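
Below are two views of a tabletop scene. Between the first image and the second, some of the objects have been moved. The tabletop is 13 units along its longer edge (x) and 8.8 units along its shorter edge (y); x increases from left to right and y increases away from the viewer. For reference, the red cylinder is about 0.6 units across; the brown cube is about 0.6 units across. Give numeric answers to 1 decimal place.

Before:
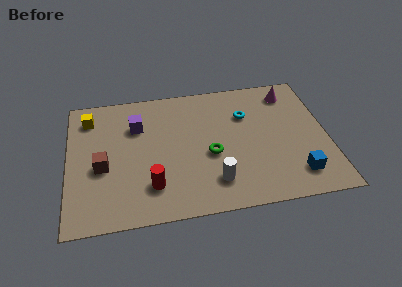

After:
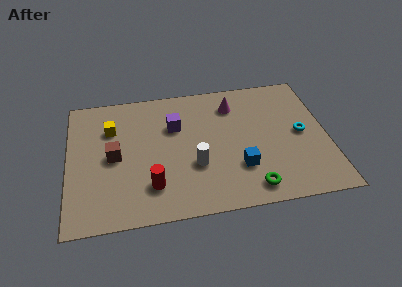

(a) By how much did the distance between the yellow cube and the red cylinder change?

-1.3

They were about 5.8 units apart before and 4.5 after — 1.3 units closer together.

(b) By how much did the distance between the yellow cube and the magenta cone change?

-4.0

Before: roughly 10.2 units apart; after: 6.2. That's 4.0 units closer together.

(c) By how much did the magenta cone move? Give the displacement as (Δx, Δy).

(-2.9, -0.4)

From the two frames, the magenta cone sits at roughly (11.3, 7.3) before and (8.4, 6.9) after.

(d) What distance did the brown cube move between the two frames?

0.8

The brown cube moved from about (1.7, 3.7) to (2.3, 4.3), a distance of √(0.6² + 0.6²) ≈ 0.8.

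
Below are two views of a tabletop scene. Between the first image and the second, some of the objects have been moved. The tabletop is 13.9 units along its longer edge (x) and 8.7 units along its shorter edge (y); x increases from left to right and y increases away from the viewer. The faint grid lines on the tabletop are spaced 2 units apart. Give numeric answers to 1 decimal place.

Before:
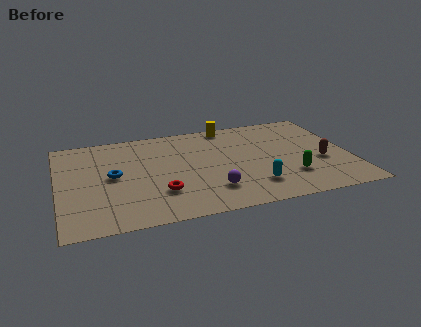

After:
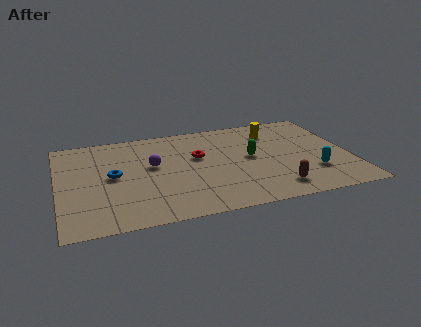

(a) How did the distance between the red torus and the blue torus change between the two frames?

+1.3

They were about 2.9 units apart before and 4.2 after — 1.3 units further apart.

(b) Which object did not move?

the blue torus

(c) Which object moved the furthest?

the purple sphere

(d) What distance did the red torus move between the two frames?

3.4

From (4.7, 2.5) to (6.7, 5.3), the red torus covered √(2.0² + 2.8²) ≈ 3.4 units.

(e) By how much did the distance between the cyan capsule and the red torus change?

+1.6

The distance was about 4.4 in the first image and 6.0 in the second, so they moved 1.6 units further apart.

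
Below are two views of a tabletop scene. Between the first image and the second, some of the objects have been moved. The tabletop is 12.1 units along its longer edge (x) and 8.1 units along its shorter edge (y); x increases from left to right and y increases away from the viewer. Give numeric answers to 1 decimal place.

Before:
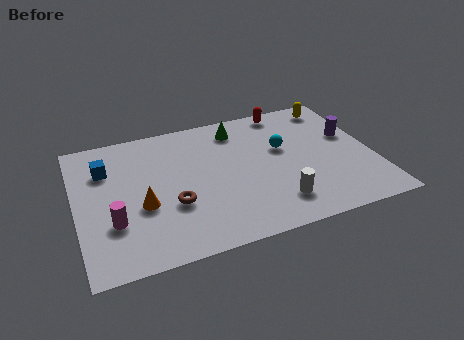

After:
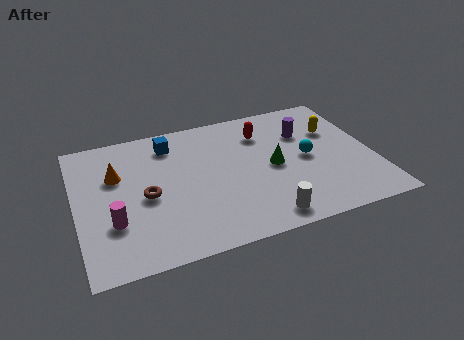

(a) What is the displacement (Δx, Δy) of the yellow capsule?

(-0.2, -1.6)

The yellow capsule started near (10.9, 7.0) and ended near (10.7, 5.4).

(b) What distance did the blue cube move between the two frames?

2.8

From (1.3, 5.8) to (4.0, 6.6), the blue cube covered √(2.7² + 0.8²) ≈ 2.8 units.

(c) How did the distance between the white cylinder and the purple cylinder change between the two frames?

+0.4

They were about 4.7 units apart before and 5.1 after — 0.4 units further apart.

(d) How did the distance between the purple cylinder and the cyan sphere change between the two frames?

-1.2

They were about 2.8 units apart before and 1.6 after — 1.2 units closer together.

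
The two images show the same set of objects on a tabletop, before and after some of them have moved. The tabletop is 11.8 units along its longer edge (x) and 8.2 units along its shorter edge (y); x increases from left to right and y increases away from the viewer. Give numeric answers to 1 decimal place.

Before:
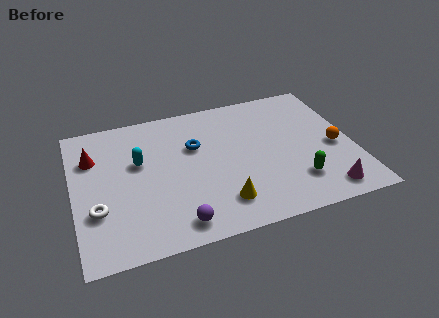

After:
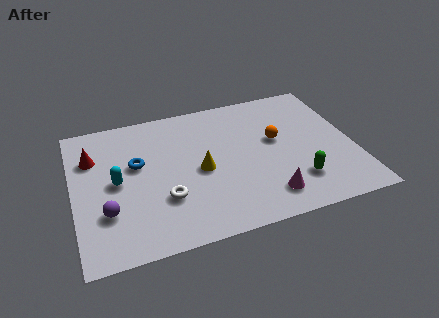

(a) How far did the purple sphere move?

3.1

The purple sphere was near (4.1, 1.1) before and (1.3, 2.5) after, so it travelled √(2.8² + 1.4²) ≈ 3.1 units.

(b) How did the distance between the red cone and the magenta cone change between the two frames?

-2.3

Before: roughly 10.5 units apart; after: 8.2. That's 2.3 units closer together.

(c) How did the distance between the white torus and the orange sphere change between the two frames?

-4.8

The distance was about 10.1 in the first image and 5.3 in the second, so they moved 4.8 units closer together.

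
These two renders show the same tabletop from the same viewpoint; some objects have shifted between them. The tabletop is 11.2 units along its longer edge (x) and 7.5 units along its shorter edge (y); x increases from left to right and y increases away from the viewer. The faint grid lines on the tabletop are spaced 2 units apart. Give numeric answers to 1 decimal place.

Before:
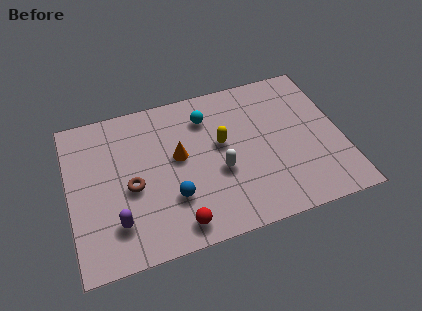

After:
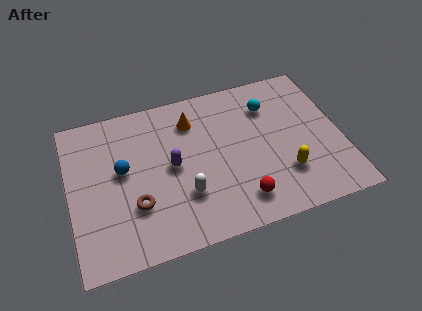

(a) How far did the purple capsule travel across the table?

3.1

The purple capsule was near (1.8, 1.8) before and (4.2, 3.8) after, so it travelled √(2.4² + 2.0²) ≈ 3.1 units.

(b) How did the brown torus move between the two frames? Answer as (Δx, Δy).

(0.1, -0.9)

The brown torus started near (2.5, 3.3) and ended near (2.6, 2.4).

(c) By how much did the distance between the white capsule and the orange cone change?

+1.6

The distance was about 2.0 in the first image and 3.6 in the second, so they moved 1.6 units further apart.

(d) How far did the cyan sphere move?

2.6

The cyan sphere was near (5.8, 5.8) before and (8.4, 5.6) after, so it travelled √(2.6² + 0.2²) ≈ 2.6 units.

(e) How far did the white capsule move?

1.7

The white capsule moved from about (6.1, 3.0) to (4.6, 2.3), a distance of √(1.5² + 0.7²) ≈ 1.7.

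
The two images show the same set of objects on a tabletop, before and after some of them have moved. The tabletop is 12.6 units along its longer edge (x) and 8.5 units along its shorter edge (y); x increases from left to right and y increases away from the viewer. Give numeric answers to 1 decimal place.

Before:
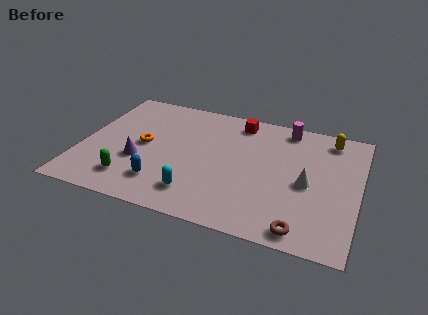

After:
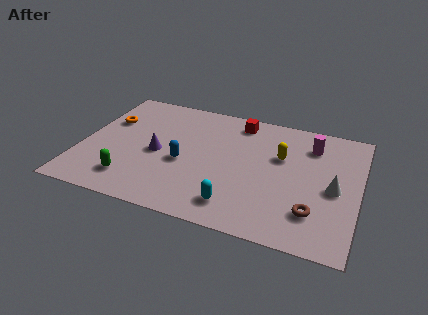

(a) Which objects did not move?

the red cube and the green capsule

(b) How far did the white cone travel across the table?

1.2

The white cone moved from about (10.3, 3.9) to (11.5, 3.9), a distance of √(1.2² + 0.0²) ≈ 1.2.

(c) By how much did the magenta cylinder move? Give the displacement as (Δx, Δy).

(1.2, -0.9)

From the two frames, the magenta cylinder sits at roughly (9.1, 7.5) before and (10.3, 6.6) after.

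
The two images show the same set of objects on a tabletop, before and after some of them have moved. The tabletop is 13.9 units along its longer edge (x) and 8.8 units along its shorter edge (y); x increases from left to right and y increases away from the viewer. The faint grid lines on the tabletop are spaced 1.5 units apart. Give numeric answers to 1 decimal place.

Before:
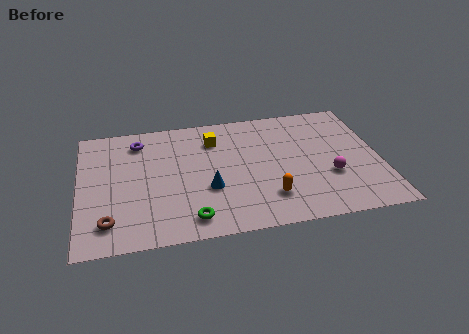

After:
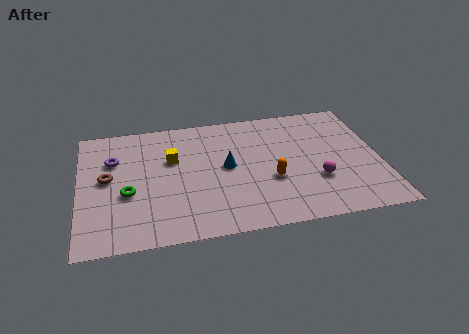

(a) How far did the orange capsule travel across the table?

1.2

The orange capsule moved from about (8.6, 2.1) to (8.8, 3.3), a distance of √(0.2² + 1.2²) ≈ 1.2.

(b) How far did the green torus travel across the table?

3.6

From (5.0, 1.3) to (2.2, 3.5), the green torus covered √(2.8² + 2.2²) ≈ 3.6 units.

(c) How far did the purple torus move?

1.7

The purple torus was near (2.8, 7.2) before and (1.6, 6.0) after, so it travelled √(1.2² + 1.2²) ≈ 1.7 units.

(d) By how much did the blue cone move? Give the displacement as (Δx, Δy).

(0.9, 1.4)

The blue cone started near (5.9, 3.2) and ended near (6.8, 4.6).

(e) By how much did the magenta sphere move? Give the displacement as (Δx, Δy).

(-0.6, -0.2)

The magenta sphere started near (11.5, 3.1) and ended near (10.9, 2.9).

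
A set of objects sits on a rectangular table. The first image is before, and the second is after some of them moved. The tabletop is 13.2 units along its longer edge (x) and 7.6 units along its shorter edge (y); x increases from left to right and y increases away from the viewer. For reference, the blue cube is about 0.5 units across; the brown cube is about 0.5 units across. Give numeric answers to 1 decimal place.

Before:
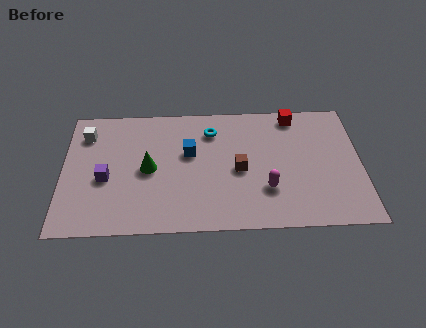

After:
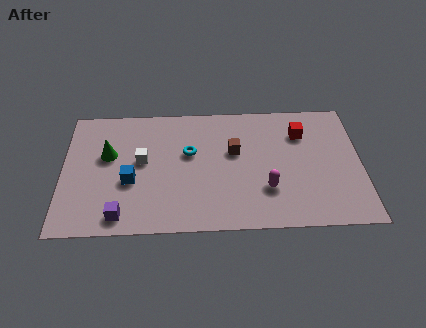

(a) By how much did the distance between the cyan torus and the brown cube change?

-0.7

Before: roughly 2.7 units apart; after: 2.0. That's 0.7 units closer together.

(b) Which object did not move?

the magenta capsule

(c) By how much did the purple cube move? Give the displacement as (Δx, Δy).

(0.7, -2.2)

The purple cube was at about (1.9, 3.2) and moved to about (2.6, 1.0).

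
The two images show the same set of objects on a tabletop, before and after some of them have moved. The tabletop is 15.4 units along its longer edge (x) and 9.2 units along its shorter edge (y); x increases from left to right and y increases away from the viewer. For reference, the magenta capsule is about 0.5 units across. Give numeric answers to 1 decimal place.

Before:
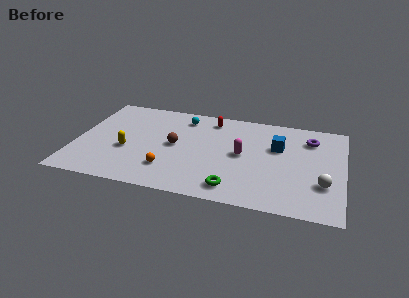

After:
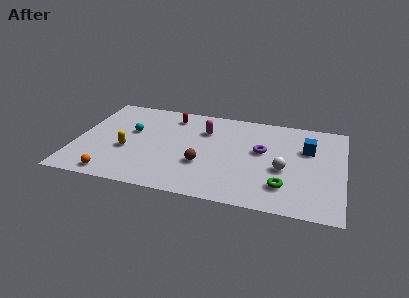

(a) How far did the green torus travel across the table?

2.9

The green torus moved from about (9.3, 1.4) to (12.1, 2.2), a distance of √(2.8² + 0.8²) ≈ 2.9.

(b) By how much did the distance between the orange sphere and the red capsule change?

+1.3

Before: roughly 5.9 units apart; after: 7.2. That's 1.3 units further apart.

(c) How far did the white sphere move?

2.5

The white sphere was near (14.3, 2.9) before and (12.0, 3.8) after, so it travelled √(2.3² + 0.9²) ≈ 2.5 units.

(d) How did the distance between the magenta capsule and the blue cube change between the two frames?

+3.7

They were about 2.3 units apart before and 6.0 after — 3.7 units further apart.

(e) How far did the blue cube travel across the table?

1.7

The blue cube moved from about (11.6, 5.9) to (13.3, 6.1), a distance of √(1.7² + 0.2²) ≈ 1.7.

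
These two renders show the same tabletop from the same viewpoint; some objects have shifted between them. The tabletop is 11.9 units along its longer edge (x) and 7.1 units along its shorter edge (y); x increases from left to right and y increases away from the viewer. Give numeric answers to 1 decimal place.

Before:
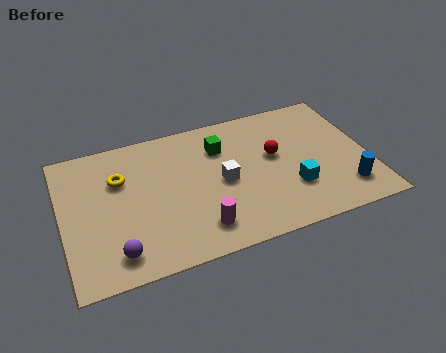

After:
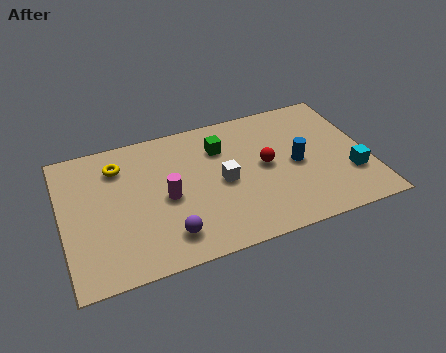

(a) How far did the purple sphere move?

2.0

The purple sphere was near (1.9, 1.2) before and (3.9, 1.4) after, so it travelled √(2.0² + 0.2²) ≈ 2.0 units.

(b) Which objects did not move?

the white cube and the green cube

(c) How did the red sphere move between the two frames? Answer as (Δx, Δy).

(-0.4, -0.4)

The red sphere was at about (8.3, 4.1) and moved to about (7.9, 3.7).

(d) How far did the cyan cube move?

2.3

The cyan cube moved from about (8.8, 2.2) to (11.1, 2.2), a distance of √(2.3² + 0.0²) ≈ 2.3.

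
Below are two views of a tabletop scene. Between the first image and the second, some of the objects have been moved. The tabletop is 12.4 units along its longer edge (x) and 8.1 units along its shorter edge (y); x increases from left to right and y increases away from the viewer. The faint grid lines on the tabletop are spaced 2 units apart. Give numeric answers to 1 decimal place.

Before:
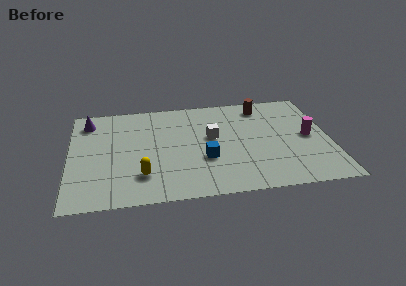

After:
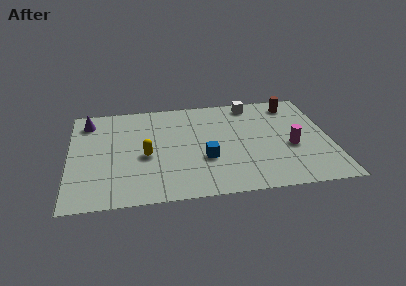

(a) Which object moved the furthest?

the white cube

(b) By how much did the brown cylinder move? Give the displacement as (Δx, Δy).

(1.5, 0.0)

The brown cylinder started near (9.3, 6.8) and ended near (10.8, 6.8).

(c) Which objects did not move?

the blue cube and the purple cone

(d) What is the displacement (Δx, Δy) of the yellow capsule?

(0.2, 1.5)

The yellow capsule started near (3.4, 2.0) and ended near (3.6, 3.5).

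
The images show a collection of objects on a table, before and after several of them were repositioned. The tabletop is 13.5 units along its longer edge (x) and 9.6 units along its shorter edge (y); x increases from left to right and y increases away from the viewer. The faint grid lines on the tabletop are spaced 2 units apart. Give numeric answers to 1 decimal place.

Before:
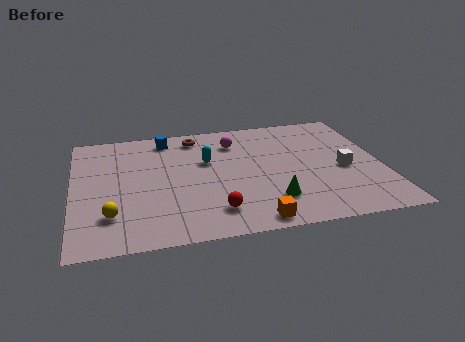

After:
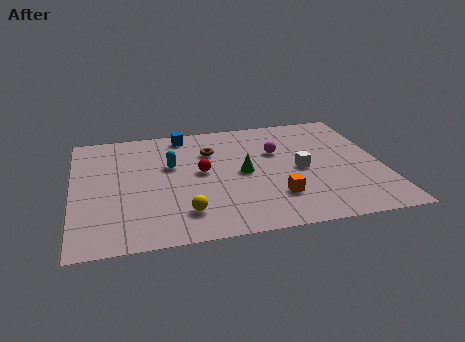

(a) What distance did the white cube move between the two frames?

1.9

The white cube was near (11.8, 4.2) before and (9.9, 4.5) after, so it travelled √(1.9² + 0.3²) ≈ 1.9 units.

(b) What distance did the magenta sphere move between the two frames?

2.2

The magenta sphere moved from about (7.2, 7.4) to (9.0, 6.2), a distance of √(1.8² + 1.2²) ≈ 2.2.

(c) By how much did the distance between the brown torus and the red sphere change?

-4.5

Before: roughly 6.3 units apart; after: 1.8. That's 4.5 units closer together.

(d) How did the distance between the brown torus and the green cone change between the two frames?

-4.1

They were about 6.6 units apart before and 2.5 after — 4.1 units closer together.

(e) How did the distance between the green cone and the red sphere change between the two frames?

-0.7

Before: roughly 2.5 units apart; after: 1.8. That's 0.7 units closer together.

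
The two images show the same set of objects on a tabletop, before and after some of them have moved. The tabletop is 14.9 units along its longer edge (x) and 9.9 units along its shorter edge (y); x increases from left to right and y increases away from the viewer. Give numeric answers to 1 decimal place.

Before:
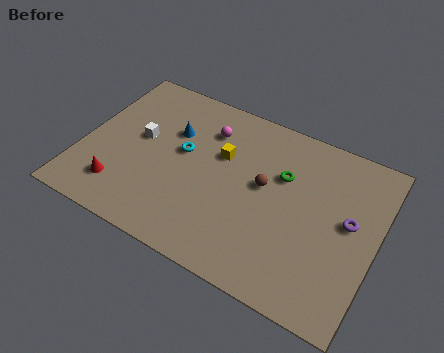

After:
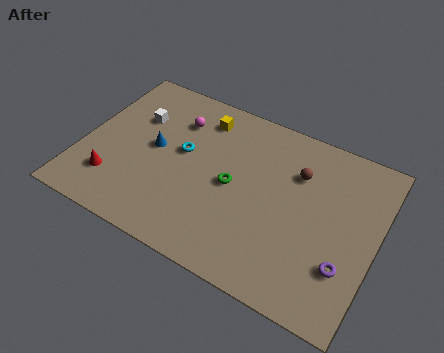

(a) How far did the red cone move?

0.5

From (2.3, 2.1) to (1.9, 2.4), the red cone covered √(0.4² + 0.3²) ≈ 0.5 units.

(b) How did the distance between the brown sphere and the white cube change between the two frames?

+1.9

They were about 6.4 units apart before and 8.3 after — 1.9 units further apart.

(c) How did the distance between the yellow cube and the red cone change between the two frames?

+0.6

Before: roughly 6.2 units apart; after: 6.8. That's 0.6 units further apart.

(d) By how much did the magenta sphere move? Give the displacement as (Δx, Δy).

(-1.6, -0.1)

The magenta sphere started near (6.0, 7.5) and ended near (4.4, 7.4).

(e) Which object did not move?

the cyan torus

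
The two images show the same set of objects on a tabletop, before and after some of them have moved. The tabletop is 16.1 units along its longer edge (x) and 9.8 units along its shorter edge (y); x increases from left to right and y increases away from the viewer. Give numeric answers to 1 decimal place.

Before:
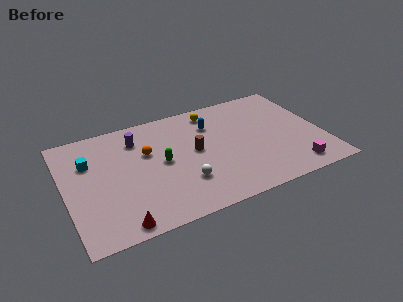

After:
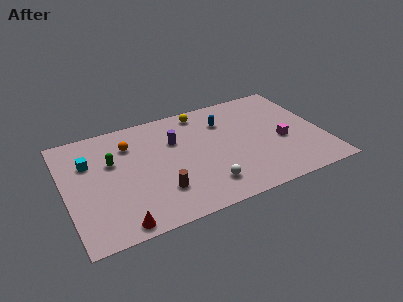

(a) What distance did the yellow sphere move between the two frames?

0.7

The yellow sphere moved from about (9.6, 8.4) to (8.9, 8.6), a distance of √(0.7² + 0.2²) ≈ 0.7.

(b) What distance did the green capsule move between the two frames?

3.2

From (6.0, 5.0) to (3.0, 6.2), the green capsule covered √(3.0² + 1.2²) ≈ 3.2 units.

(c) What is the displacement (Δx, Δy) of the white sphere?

(1.3, -0.8)

The white sphere started near (7.1, 2.8) and ended near (8.4, 2.0).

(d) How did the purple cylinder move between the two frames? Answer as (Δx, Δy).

(2.3, -1.0)

The purple cylinder was at about (4.7, 7.6) and moved to about (7.0, 6.6).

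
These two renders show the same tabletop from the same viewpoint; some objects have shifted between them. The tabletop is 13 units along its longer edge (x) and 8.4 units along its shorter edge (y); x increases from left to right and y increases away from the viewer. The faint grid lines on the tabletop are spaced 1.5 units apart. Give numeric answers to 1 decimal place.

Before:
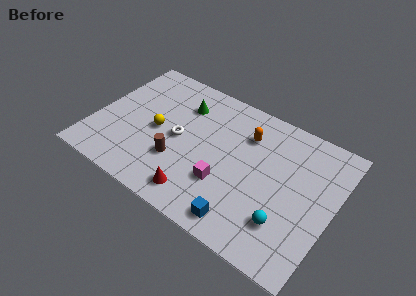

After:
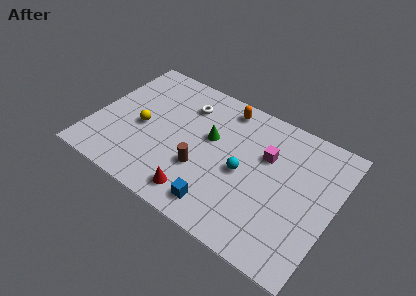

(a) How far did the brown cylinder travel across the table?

1.3

The brown cylinder was near (4.8, 2.7) before and (6.1, 2.9) after, so it travelled √(1.3² + 0.2²) ≈ 1.3 units.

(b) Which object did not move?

the red cone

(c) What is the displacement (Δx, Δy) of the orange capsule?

(-1.4, 1.1)

The orange capsule started near (8.0, 6.2) and ended near (6.6, 7.3).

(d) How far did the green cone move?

2.2

From (4.4, 6.3) to (6.2, 5.0), the green cone covered √(1.8² + 1.3²) ≈ 2.2 units.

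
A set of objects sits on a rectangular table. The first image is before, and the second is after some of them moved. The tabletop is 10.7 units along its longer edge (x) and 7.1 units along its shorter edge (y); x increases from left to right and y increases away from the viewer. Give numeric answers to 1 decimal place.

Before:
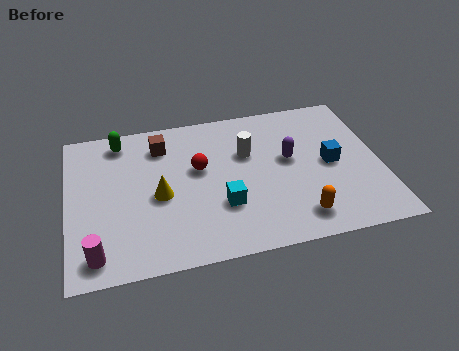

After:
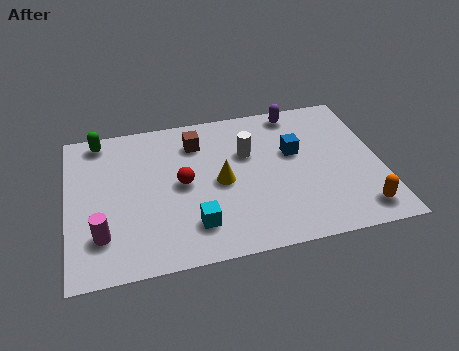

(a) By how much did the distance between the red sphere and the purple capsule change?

+1.8

The distance was about 3.1 in the first image and 4.9 in the second, so they moved 1.8 units further apart.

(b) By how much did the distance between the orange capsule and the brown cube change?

+0.7

Before: roughly 6.2 units apart; after: 6.9. That's 0.7 units further apart.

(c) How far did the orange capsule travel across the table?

2.1

From (7.7, 1.2) to (9.8, 1.1), the orange capsule covered √(2.1² + 0.1²) ≈ 2.1 units.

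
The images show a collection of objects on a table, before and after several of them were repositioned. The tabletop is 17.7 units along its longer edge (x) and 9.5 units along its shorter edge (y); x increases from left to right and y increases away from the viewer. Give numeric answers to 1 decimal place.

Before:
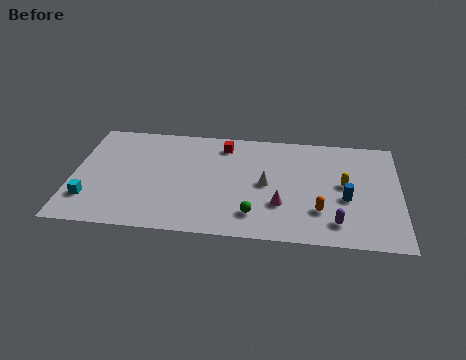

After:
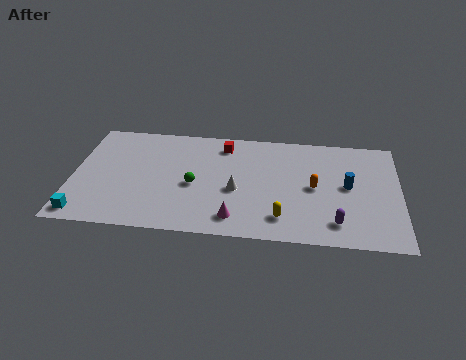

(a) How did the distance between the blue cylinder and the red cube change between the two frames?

-0.4

They were about 7.8 units apart before and 7.4 after — 0.4 units closer together.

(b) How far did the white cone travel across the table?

1.7

The white cone moved from about (10.5, 4.7) to (8.9, 4.0), a distance of √(1.6² + 0.7²) ≈ 1.7.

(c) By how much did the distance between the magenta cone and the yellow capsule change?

-1.5

The distance was about 4.0 in the first image and 2.5 in the second, so they moved 1.5 units closer together.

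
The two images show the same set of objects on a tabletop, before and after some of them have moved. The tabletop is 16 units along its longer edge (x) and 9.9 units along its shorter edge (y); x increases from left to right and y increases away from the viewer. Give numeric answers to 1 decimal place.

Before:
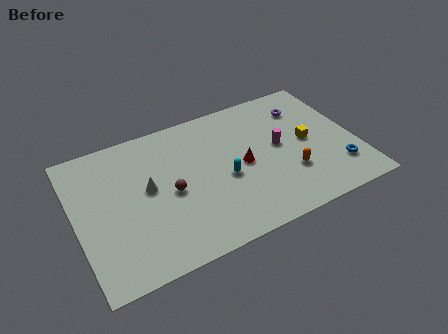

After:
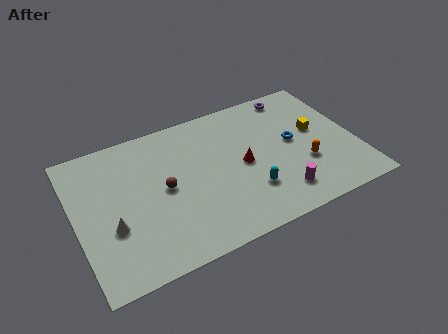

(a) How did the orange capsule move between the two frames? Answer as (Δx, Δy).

(0.9, 0.3)

The orange capsule started near (12.0, 3.1) and ended near (12.9, 3.4).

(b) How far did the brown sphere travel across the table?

0.5

The brown sphere moved from about (5.3, 4.6) to (5.0, 5.0), a distance of √(0.3² + 0.4²) ≈ 0.5.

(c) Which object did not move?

the red cone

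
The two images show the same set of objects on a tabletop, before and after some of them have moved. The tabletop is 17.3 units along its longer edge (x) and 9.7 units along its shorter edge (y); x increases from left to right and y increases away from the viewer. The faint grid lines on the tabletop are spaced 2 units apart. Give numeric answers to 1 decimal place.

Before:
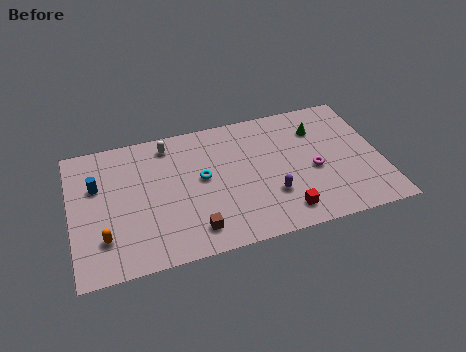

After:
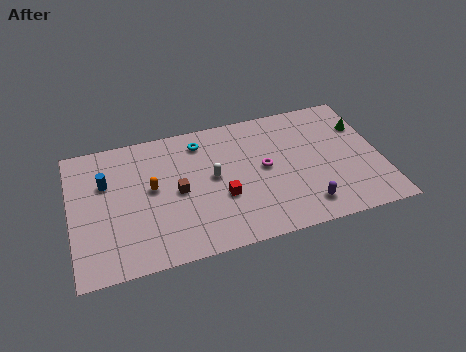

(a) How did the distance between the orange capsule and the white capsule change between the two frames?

-3.6

Before: roughly 7.0 units apart; after: 3.4. That's 3.6 units closer together.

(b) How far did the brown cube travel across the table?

3.1

The brown cube was near (6.6, 1.7) before and (5.9, 4.7) after, so it travelled √(0.7² + 3.0²) ≈ 3.1 units.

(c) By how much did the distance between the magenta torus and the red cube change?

-0.3

They were about 3.2 units apart before and 2.9 after — 0.3 units closer together.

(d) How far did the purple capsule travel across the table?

2.2

The purple capsule moved from about (11.0, 3.0) to (12.8, 1.7), a distance of √(1.8² + 1.3²) ≈ 2.2.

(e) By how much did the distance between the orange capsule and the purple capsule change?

-0.3

The distance was about 9.3 in the first image and 9.0 in the second, so they moved 0.3 units closer together.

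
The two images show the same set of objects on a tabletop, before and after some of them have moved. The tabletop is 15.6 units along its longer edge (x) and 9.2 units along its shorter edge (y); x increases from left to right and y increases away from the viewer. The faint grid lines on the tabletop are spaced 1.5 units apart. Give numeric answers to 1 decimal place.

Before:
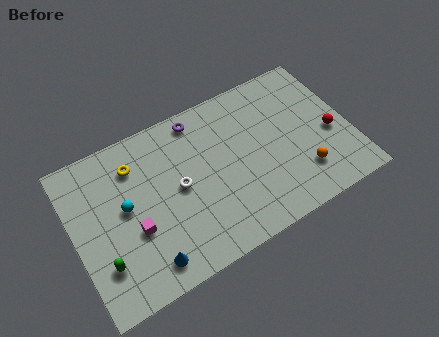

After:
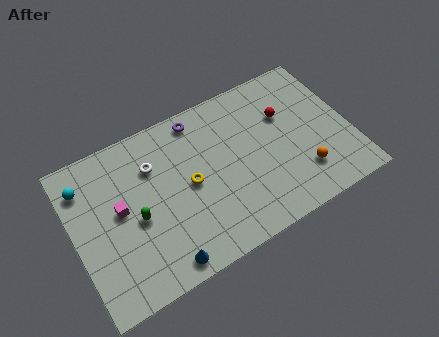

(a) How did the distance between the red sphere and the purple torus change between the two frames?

-3.1

Before: roughly 8.2 units apart; after: 5.1. That's 3.1 units closer together.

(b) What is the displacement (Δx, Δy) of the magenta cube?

(-0.6, 1.5)

From the two frames, the magenta cube sits at roughly (3.2, 3.5) before and (2.6, 5.0) after.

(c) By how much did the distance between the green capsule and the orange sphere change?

-1.9

Before: roughly 11.3 units apart; after: 9.4. That's 1.9 units closer together.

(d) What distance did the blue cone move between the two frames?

0.9

The blue cone was near (3.6, 1.4) before and (4.4, 1.0) after, so it travelled √(0.8² + 0.4²) ≈ 0.9 units.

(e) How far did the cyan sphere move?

3.0

The cyan sphere was near (2.9, 5.0) before and (0.9, 7.2) after, so it travelled √(2.0² + 2.2²) ≈ 3.0 units.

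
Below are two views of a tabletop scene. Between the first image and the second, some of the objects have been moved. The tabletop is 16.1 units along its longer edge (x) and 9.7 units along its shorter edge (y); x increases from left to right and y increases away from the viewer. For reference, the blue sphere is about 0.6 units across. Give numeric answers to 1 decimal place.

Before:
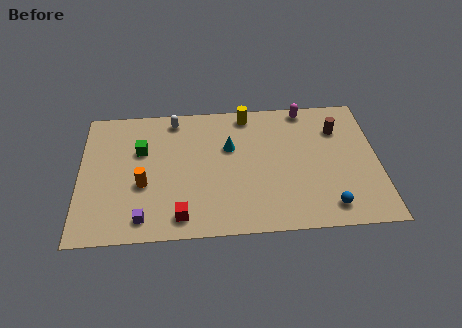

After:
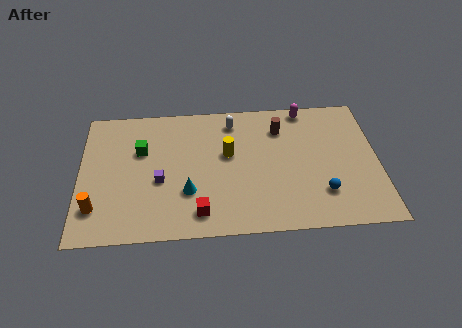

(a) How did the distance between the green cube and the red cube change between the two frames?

+0.3

Before: roughly 5.3 units apart; after: 5.6. That's 0.3 units further apart.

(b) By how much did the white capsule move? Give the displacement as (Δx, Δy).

(3.2, -0.4)

The white capsule started near (5.1, 8.5) and ended near (8.3, 8.1).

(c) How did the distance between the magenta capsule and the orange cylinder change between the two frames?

+2.9

Before: roughly 10.2 units apart; after: 13.1. That's 2.9 units further apart.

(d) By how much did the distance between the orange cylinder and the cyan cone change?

-0.3

The distance was about 5.3 in the first image and 5.0 in the second, so they moved 0.3 units closer together.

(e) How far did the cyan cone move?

3.9

The cyan cone was near (8.1, 6.2) before and (5.8, 3.1) after, so it travelled √(2.3² + 3.1²) ≈ 3.9 units.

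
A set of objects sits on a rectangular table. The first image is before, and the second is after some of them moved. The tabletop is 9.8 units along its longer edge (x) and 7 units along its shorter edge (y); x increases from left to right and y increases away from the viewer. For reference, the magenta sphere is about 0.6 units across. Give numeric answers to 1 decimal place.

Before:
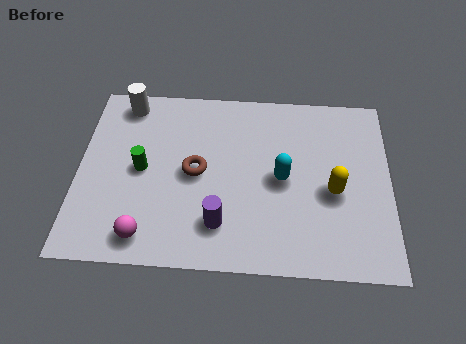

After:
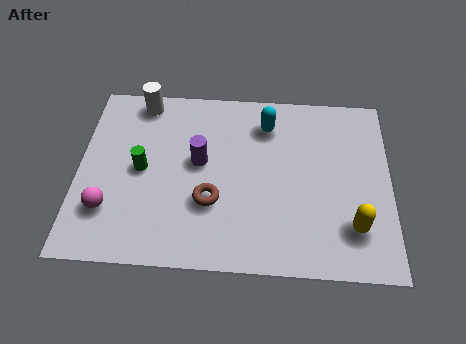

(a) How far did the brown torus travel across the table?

1.2

The brown torus moved from about (3.7, 3.5) to (4.2, 2.4), a distance of √(0.5² + 1.1²) ≈ 1.2.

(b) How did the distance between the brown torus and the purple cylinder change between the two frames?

-0.5

The distance was about 2.1 in the first image and 1.6 in the second, so they moved 0.5 units closer together.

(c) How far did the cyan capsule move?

2.2

The cyan capsule moved from about (6.4, 3.4) to (5.9, 5.5), a distance of √(0.5² + 2.1²) ≈ 2.2.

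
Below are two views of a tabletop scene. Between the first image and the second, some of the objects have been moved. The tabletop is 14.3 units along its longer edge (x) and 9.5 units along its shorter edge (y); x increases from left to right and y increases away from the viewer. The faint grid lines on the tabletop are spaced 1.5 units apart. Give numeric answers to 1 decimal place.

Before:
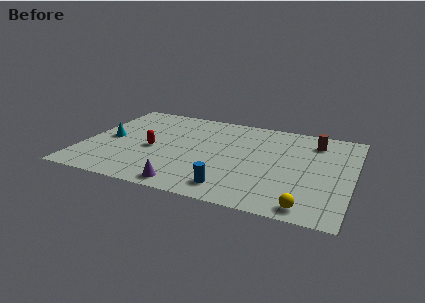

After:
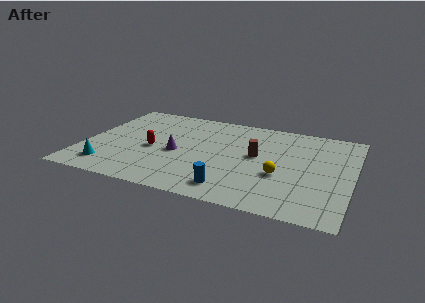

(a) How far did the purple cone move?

3.3

The purple cone was near (5.9, 1.0) before and (5.0, 4.2) after, so it travelled √(0.9² + 3.2²) ≈ 3.3 units.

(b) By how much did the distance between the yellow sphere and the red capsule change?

-2.2

They were about 9.1 units apart before and 6.9 after — 2.2 units closer together.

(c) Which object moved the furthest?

the brown cylinder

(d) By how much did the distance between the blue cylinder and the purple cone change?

+1.8

They were about 2.4 units apart before and 4.2 after — 1.8 units further apart.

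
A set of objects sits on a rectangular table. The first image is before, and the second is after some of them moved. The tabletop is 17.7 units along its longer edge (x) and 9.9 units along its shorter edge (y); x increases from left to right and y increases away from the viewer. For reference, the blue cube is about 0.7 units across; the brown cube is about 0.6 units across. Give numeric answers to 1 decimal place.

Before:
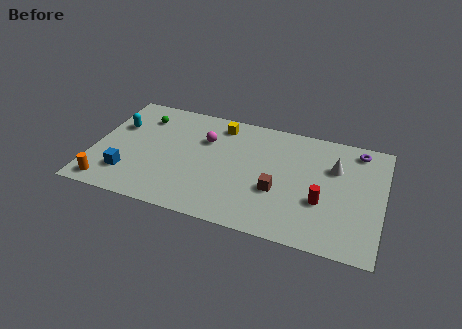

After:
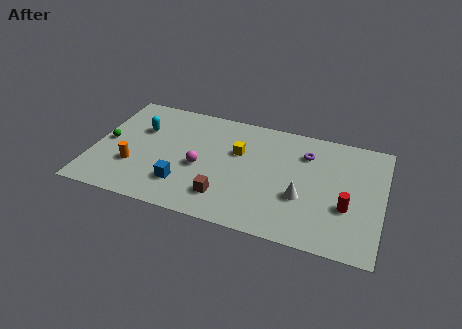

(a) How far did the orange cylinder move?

2.4

The orange cylinder moved from about (1.2, 1.2) to (2.6, 3.2), a distance of √(1.4² + 2.0²) ≈ 2.4.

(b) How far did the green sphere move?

3.4

From (2.7, 7.7) to (0.8, 4.9), the green sphere covered √(1.9² + 2.8²) ≈ 3.4 units.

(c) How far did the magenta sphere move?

2.5

The magenta sphere was near (6.7, 6.8) before and (6.6, 4.3) after, so it travelled √(0.1² + 2.5²) ≈ 2.5 units.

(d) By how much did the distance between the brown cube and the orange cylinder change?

-4.7

Before: roughly 10.5 units apart; after: 5.8. That's 4.7 units closer together.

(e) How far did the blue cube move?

3.4

The blue cube moved from about (2.3, 2.4) to (5.7, 2.5), a distance of √(3.4² + 0.1²) ≈ 3.4.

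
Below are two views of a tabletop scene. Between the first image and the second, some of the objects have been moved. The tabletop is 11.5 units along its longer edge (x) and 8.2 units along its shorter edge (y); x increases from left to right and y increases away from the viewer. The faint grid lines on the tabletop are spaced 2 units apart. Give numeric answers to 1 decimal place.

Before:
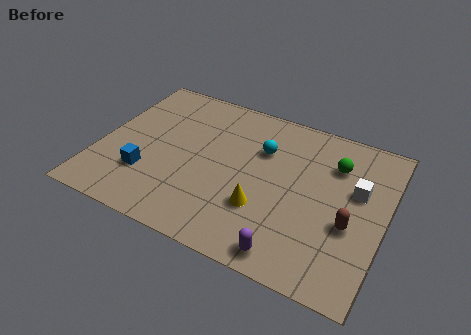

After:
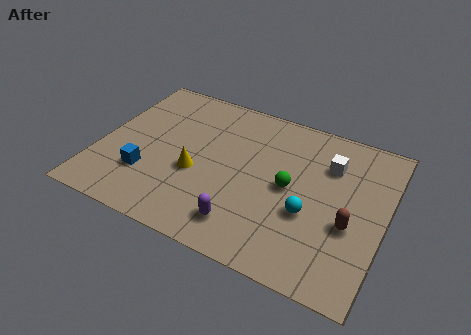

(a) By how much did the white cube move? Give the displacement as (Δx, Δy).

(-1.2, 0.9)

From the two frames, the white cube sits at roughly (10.3, 5.0) before and (9.1, 5.9) after.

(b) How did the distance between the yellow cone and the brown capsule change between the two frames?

+2.7

The distance was about 3.5 in the first image and 6.2 in the second, so they moved 2.7 units further apart.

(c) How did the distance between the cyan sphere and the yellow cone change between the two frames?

+1.6

The distance was about 3.0 in the first image and 4.6 in the second, so they moved 1.6 units further apart.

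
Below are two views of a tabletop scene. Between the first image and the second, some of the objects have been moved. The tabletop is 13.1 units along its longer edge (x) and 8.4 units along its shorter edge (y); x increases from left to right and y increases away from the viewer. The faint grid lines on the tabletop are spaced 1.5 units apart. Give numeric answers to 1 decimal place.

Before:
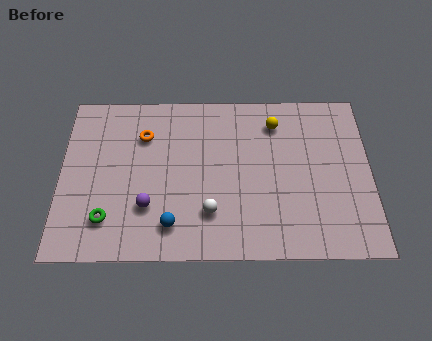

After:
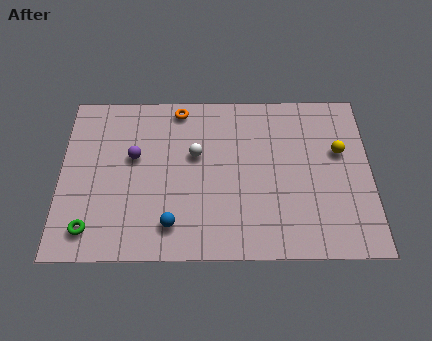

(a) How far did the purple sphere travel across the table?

2.6

The purple sphere moved from about (3.7, 2.5) to (3.1, 5.0), a distance of √(0.6² + 2.5²) ≈ 2.6.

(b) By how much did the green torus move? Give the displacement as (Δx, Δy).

(-0.7, -0.5)

The green torus started near (2.0, 1.9) and ended near (1.3, 1.4).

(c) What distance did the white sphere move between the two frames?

3.0

From (6.3, 2.2) to (5.7, 5.1), the white sphere covered √(0.6² + 2.9²) ≈ 3.0 units.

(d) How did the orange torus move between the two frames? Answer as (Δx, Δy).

(1.5, 1.4)

The orange torus started near (3.5, 6.1) and ended near (5.0, 7.5).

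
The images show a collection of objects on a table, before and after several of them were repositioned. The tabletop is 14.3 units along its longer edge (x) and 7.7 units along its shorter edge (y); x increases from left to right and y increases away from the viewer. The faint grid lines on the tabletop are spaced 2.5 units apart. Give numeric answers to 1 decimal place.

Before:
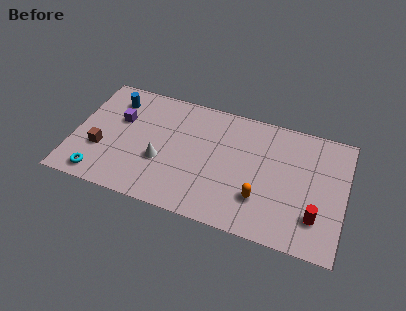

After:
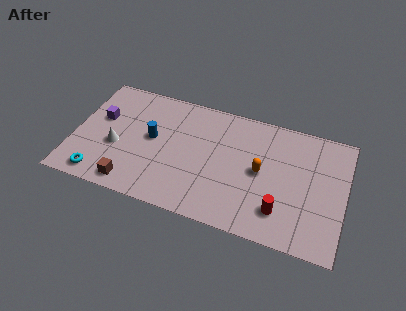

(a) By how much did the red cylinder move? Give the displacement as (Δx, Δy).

(-1.8, -0.2)

From the two frames, the red cylinder sits at roughly (12.9, 2.0) before and (11.1, 1.8) after.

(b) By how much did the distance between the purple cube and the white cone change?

-1.2

They were about 3.1 units apart before and 1.9 after — 1.2 units closer together.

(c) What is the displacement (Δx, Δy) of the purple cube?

(-1.0, -0.2)

The purple cube started near (2.3, 4.9) and ended near (1.3, 4.7).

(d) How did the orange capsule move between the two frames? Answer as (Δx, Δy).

(-0.1, 1.7)

From the two frames, the orange capsule sits at roughly (10.0, 2.2) before and (9.9, 3.9) after.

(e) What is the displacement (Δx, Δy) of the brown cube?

(1.8, -1.7)

The brown cube was at about (1.5, 2.7) and moved to about (3.3, 1.0).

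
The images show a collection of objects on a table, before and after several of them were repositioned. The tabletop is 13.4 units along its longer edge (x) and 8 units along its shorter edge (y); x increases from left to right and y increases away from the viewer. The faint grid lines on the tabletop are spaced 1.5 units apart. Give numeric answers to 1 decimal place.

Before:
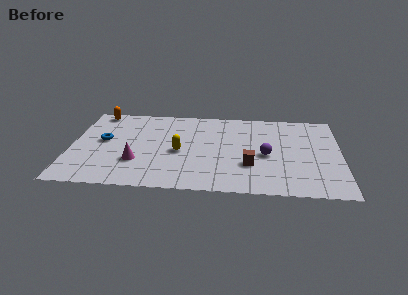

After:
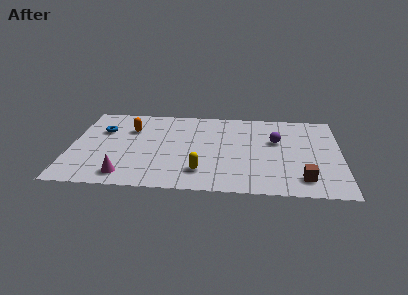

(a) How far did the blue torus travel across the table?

1.0

The blue torus was near (1.6, 4.4) before and (1.5, 5.4) after, so it travelled √(0.1² + 1.0²) ≈ 1.0 units.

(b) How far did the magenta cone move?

1.4

The magenta cone moved from about (3.3, 2.5) to (2.8, 1.2), a distance of √(0.5² + 1.3²) ≈ 1.4.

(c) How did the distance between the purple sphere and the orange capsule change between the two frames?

-1.9

The distance was about 9.2 in the first image and 7.3 in the second, so they moved 1.9 units closer together.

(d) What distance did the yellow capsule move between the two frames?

2.1

From (5.4, 3.6) to (6.5, 1.8), the yellow capsule covered √(1.1² + 1.8²) ≈ 2.1 units.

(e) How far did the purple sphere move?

1.5

From (9.7, 3.6) to (10.2, 5.0), the purple sphere covered √(0.5² + 1.4²) ≈ 1.5 units.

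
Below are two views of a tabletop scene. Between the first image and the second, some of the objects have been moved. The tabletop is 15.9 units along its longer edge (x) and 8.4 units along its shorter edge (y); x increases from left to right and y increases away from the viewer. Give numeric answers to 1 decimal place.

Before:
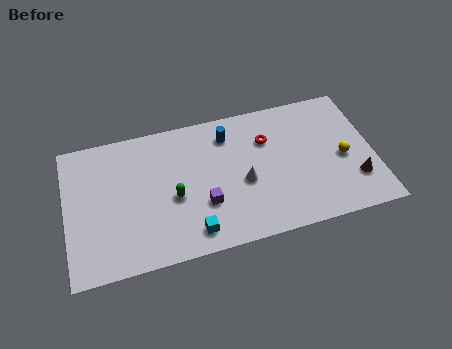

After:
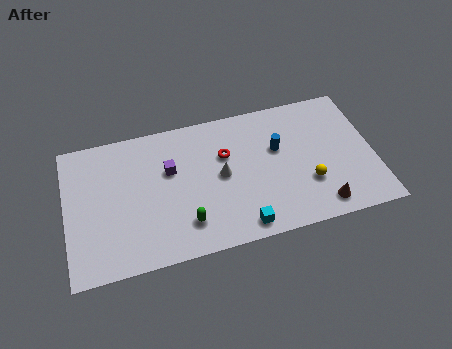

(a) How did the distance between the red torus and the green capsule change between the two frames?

-1.2

Before: roughly 5.5 units apart; after: 4.3. That's 1.2 units closer together.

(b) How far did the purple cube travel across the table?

3.0

From (7.0, 2.8) to (5.4, 5.3), the purple cube covered √(1.6² + 2.5²) ≈ 3.0 units.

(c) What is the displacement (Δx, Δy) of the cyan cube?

(2.5, -0.3)

The cyan cube started near (6.3, 1.3) and ended near (8.8, 1.0).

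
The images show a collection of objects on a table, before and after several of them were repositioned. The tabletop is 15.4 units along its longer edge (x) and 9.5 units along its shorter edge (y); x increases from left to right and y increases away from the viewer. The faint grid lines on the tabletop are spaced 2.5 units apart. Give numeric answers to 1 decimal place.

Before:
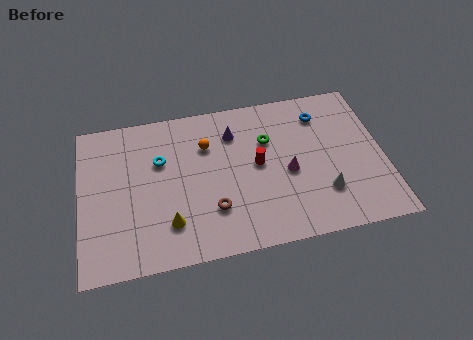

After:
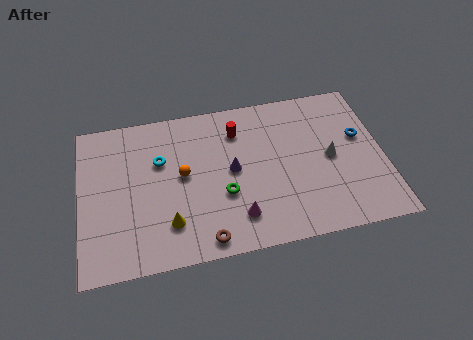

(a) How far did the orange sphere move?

2.1

The orange sphere was near (6.5, 6.7) before and (5.2, 5.1) after, so it travelled √(1.3² + 1.6²) ≈ 2.1 units.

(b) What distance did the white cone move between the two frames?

2.2

From (12.2, 2.6) to (12.7, 4.7), the white cone covered √(0.5² + 2.1²) ≈ 2.2 units.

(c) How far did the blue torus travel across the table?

2.6

The blue torus was near (12.4, 7.5) before and (14.3, 5.7) after, so it travelled √(1.9² + 1.8²) ≈ 2.6 units.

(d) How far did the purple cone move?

2.3

The purple cone moved from about (7.9, 7.2) to (7.7, 4.9), a distance of √(0.2² + 2.3²) ≈ 2.3.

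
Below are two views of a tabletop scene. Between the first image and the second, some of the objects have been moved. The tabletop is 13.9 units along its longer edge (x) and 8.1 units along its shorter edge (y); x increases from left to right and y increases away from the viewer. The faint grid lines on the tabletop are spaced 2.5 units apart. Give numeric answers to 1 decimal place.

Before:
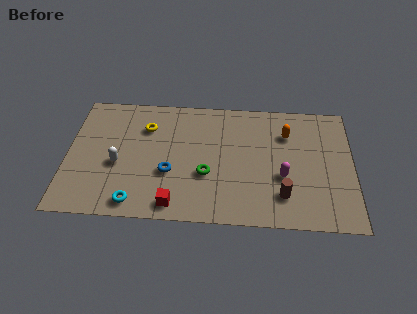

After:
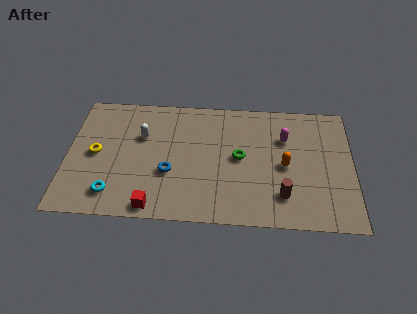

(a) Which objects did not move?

the brown cylinder and the blue torus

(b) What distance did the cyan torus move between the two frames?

1.2

The cyan torus moved from about (3.4, 1.0) to (2.3, 1.5), a distance of √(1.1² + 0.5²) ≈ 1.2.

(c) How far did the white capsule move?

2.2

From (2.5, 3.4) to (3.6, 5.3), the white capsule covered √(1.1² + 1.9²) ≈ 2.2 units.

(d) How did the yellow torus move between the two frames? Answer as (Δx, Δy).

(-2.4, -1.9)

From the two frames, the yellow torus sits at roughly (3.8, 5.9) before and (1.4, 4.0) after.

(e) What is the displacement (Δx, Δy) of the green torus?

(1.6, 1.2)

The green torus was at about (6.8, 3.0) and moved to about (8.4, 4.2).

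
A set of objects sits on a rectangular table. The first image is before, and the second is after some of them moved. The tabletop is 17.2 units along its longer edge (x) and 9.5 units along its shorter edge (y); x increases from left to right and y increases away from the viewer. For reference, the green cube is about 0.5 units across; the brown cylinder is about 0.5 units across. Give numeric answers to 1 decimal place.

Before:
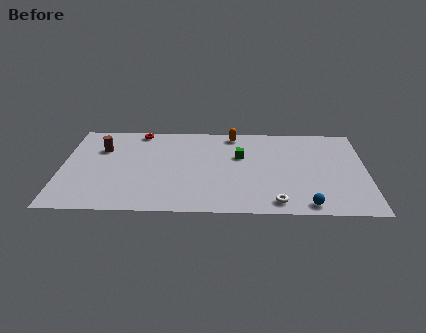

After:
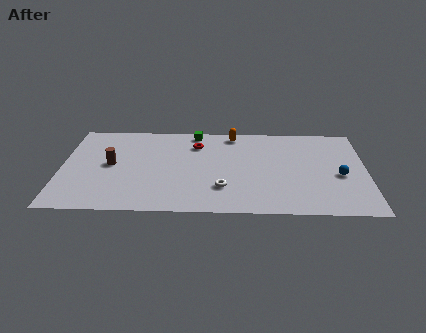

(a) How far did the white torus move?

3.3

The white torus was near (12.1, 1.2) before and (9.1, 2.6) after, so it travelled √(3.0² + 1.4²) ≈ 3.3 units.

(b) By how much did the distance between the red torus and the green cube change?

-5.1

They were about 6.4 units apart before and 1.3 after — 5.1 units closer together.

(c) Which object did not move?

the orange capsule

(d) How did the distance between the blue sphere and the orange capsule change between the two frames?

-1.1

They were about 8.5 units apart before and 7.4 after — 1.1 units closer together.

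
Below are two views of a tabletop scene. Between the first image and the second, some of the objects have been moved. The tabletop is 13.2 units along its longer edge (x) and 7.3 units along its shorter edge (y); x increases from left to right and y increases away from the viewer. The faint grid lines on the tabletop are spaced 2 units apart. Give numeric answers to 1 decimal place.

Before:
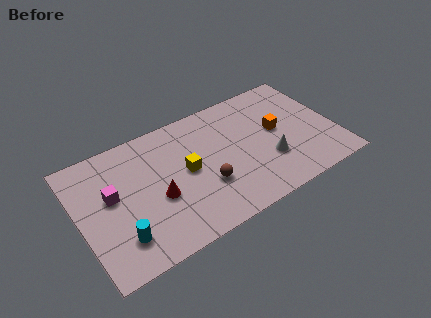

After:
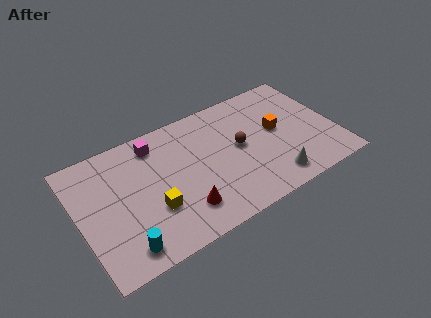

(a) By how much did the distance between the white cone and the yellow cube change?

+1.8

The distance was about 4.3 in the first image and 6.1 in the second, so they moved 1.8 units further apart.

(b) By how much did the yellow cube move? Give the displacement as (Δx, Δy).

(-1.9, -1.3)

The yellow cube started near (5.5, 3.8) and ended near (3.6, 2.5).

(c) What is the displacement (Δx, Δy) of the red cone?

(1.1, -1.3)

The red cone was at about (3.9, 3.0) and moved to about (5.0, 1.7).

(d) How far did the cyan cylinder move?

0.6

The cyan cylinder moved from about (1.8, 1.7) to (1.9, 1.1), a distance of √(0.1² + 0.6²) ≈ 0.6.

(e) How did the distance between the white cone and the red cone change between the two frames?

-1.1

They were about 5.7 units apart before and 4.6 after — 1.1 units closer together.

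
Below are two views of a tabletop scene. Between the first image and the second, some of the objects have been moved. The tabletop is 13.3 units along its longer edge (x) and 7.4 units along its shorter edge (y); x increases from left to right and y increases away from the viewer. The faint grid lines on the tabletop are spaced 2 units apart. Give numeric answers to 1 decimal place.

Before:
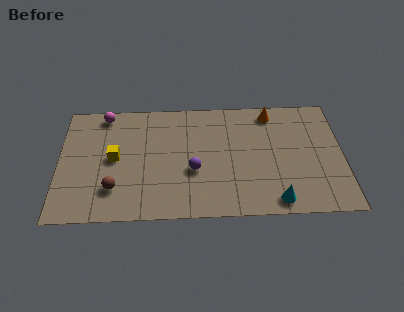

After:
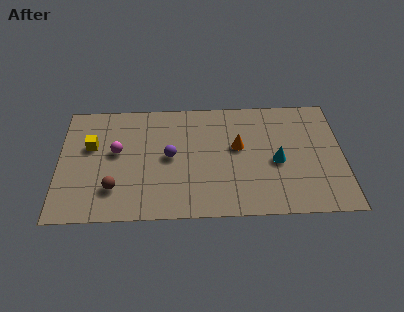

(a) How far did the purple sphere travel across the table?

1.4

The purple sphere was near (6.3, 2.9) before and (5.2, 3.8) after, so it travelled √(1.1² + 0.9²) ≈ 1.4 units.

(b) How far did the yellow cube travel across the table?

1.4

The yellow cube was near (2.6, 3.8) before and (1.5, 4.6) after, so it travelled √(1.1² + 0.8²) ≈ 1.4 units.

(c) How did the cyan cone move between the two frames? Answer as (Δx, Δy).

(0.1, 2.4)

The cyan cone was at about (10.1, 0.9) and moved to about (10.2, 3.3).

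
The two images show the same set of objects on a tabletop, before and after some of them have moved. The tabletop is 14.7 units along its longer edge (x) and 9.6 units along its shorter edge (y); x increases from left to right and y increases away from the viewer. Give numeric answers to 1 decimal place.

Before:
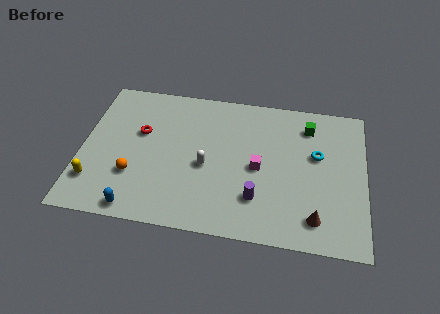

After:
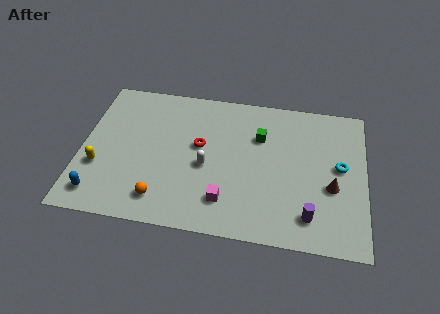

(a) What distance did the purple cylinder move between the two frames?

2.8

The purple cylinder moved from about (9.2, 2.5) to (11.9, 1.8), a distance of √(2.7² + 0.7²) ≈ 2.8.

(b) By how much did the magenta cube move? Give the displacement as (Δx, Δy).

(-1.6, -2.4)

The magenta cube was at about (9.2, 4.5) and moved to about (7.6, 2.1).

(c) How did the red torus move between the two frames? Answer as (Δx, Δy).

(3.1, -0.4)

The red torus started near (3.0, 5.9) and ended near (6.1, 5.5).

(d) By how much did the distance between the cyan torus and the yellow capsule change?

+0.6

The distance was about 11.9 in the first image and 12.5 in the second, so they moved 0.6 units further apart.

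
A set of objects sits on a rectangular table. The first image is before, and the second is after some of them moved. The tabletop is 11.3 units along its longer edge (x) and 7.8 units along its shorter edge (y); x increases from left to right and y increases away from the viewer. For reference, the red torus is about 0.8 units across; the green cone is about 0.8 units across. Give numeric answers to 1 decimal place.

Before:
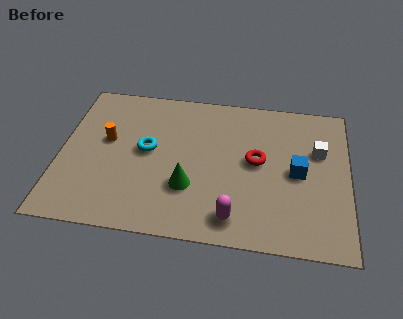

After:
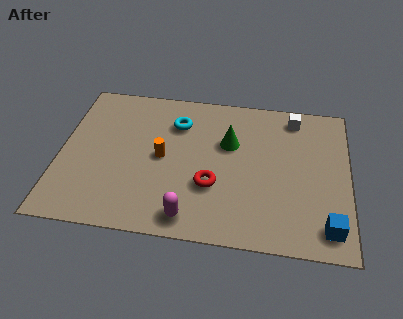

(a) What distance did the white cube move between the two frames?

2.0

From (10.1, 5.0) to (9.1, 6.7), the white cube covered √(1.0² + 1.7²) ≈ 2.0 units.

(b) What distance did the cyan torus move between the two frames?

1.9

The cyan torus moved from about (3.4, 4.2) to (4.5, 5.8), a distance of √(1.1² + 1.6²) ≈ 1.9.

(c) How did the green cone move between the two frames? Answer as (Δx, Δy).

(1.5, 2.5)

The green cone was at about (5.1, 2.5) and moved to about (6.6, 5.0).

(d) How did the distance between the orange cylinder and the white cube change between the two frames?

-2.5

The distance was about 8.3 in the first image and 5.8 in the second, so they moved 2.5 units closer together.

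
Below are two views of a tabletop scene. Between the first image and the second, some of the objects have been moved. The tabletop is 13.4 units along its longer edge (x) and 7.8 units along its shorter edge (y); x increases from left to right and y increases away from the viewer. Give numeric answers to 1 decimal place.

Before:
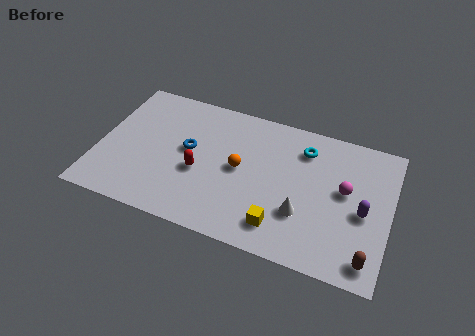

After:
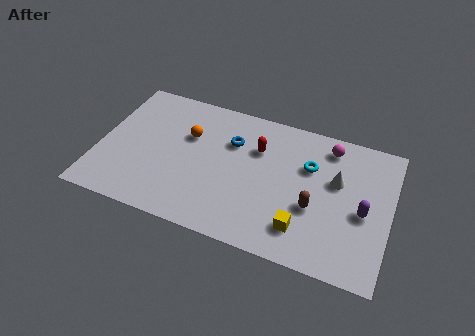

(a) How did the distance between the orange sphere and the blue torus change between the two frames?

-0.4

They were about 2.4 units apart before and 2.0 after — 0.4 units closer together.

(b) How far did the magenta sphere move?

2.4

The magenta sphere was near (11.3, 4.4) before and (10.4, 6.6) after, so it travelled √(0.9² + 2.2²) ≈ 2.4 units.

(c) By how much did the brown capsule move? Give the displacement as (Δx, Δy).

(-2.6, 1.9)

From the two frames, the brown capsule sits at roughly (12.6, 1.1) before and (10.0, 3.0) after.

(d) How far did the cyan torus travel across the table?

0.9

The cyan torus moved from about (9.3, 6.1) to (9.6, 5.2), a distance of √(0.3² + 0.9²) ≈ 0.9.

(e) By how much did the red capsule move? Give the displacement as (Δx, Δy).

(2.5, 2.2)

The red capsule started near (4.7, 3.2) and ended near (7.2, 5.4).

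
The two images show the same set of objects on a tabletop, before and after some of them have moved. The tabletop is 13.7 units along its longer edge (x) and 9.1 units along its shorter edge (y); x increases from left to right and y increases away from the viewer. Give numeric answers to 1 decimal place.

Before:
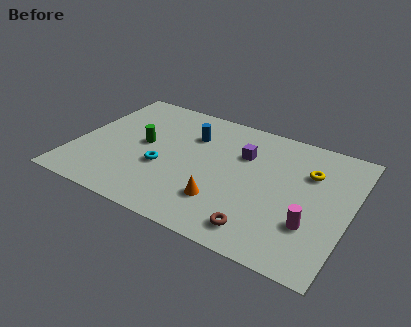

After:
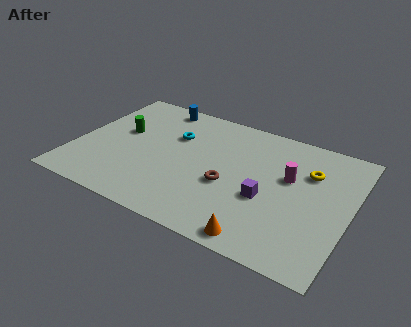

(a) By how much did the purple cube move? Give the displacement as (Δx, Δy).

(1.5, -2.6)

From the two frames, the purple cube sits at roughly (8.2, 6.2) before and (9.7, 3.6) after.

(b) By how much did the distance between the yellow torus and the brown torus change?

-0.7

They were about 5.2 units apart before and 4.5 after — 0.7 units closer together.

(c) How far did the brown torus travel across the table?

3.0

From (9.7, 1.4) to (7.8, 3.7), the brown torus covered √(1.9² + 2.3²) ≈ 3.0 units.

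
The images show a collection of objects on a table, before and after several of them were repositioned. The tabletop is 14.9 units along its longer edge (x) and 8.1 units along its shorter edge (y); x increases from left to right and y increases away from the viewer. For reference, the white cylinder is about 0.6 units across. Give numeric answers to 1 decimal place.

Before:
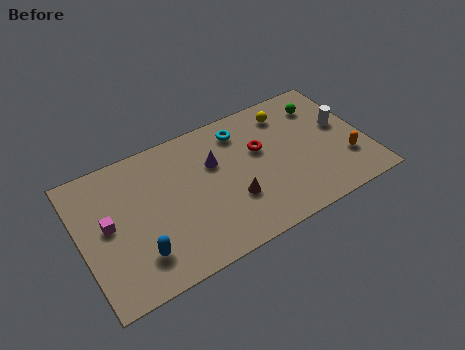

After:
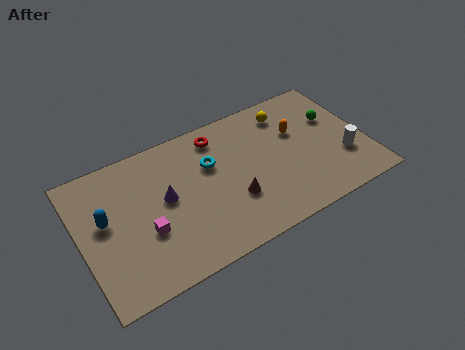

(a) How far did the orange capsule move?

3.6

From (13.7, 2.4) to (11.5, 5.2), the orange capsule covered √(2.2² + 2.8²) ≈ 3.6 units.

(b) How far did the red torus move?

2.7

The red torus moved from about (9.5, 5.0) to (7.5, 6.8), a distance of √(2.0² + 1.8²) ≈ 2.7.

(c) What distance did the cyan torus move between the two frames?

2.2

The cyan torus was near (8.7, 6.6) before and (6.9, 5.3) after, so it travelled √(1.8² + 1.3²) ≈ 2.2 units.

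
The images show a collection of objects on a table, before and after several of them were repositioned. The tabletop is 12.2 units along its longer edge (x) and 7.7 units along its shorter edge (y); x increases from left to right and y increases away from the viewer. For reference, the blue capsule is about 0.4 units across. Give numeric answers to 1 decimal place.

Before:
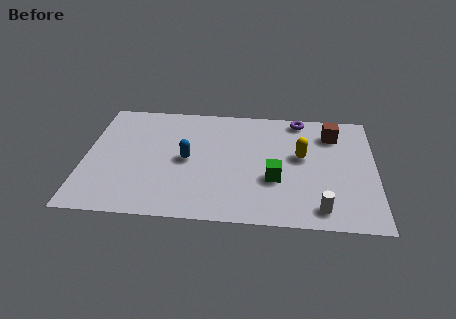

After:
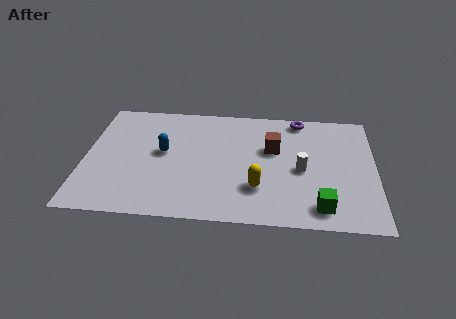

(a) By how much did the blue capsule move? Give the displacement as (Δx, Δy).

(-1.0, 0.4)

The blue capsule was at about (4.3, 3.8) and moved to about (3.3, 4.2).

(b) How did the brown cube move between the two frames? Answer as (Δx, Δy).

(-2.5, -1.2)

The brown cube was at about (10.4, 6.0) and moved to about (7.9, 4.8).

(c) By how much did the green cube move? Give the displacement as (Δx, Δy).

(1.9, -1.6)

From the two frames, the green cube sits at roughly (8.0, 2.8) before and (9.9, 1.2) after.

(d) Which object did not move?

the purple torus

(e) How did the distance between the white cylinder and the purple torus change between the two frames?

-2.5

The distance was about 5.9 in the first image and 3.4 in the second, so they moved 2.5 units closer together.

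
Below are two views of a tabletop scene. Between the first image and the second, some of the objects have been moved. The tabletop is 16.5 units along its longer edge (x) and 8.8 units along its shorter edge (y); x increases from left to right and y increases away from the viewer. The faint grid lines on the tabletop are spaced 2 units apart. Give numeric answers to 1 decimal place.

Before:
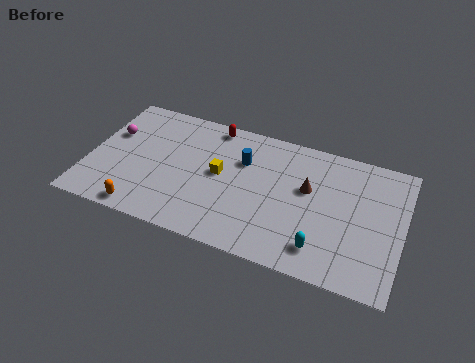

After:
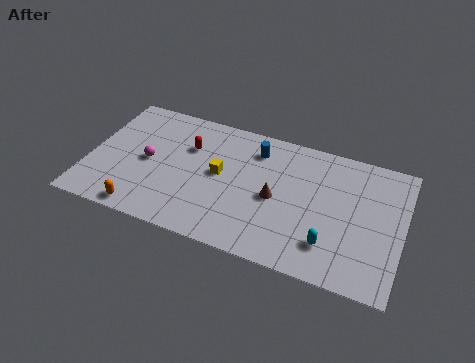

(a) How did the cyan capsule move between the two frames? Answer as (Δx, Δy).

(0.4, 0.4)

The cyan capsule started near (12.5, 1.7) and ended near (12.9, 2.1).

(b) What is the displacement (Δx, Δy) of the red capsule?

(-1.1, -1.9)

From the two frames, the red capsule sits at roughly (6.2, 7.9) before and (5.1, 6.0) after.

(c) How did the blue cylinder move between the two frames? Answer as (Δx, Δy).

(0.6, 1.0)

The blue cylinder started near (8.0, 6.0) and ended near (8.6, 7.0).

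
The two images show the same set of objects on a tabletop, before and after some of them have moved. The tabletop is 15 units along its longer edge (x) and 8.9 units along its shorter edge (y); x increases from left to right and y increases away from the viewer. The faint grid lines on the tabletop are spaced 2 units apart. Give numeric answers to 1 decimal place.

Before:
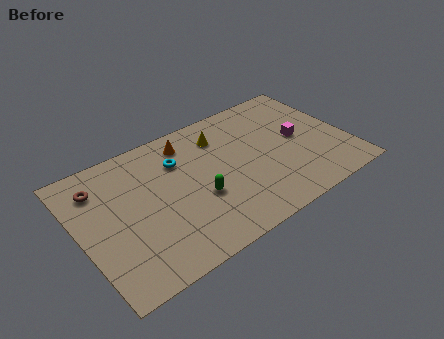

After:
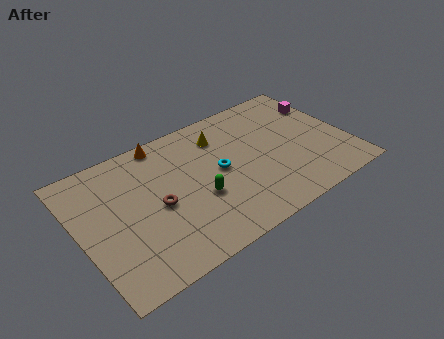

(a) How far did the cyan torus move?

2.7

The cyan torus was near (5.8, 6.4) before and (7.8, 4.6) after, so it travelled √(2.0² + 1.8²) ≈ 2.7 units.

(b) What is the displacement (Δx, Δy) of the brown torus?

(2.8, -2.8)

From the two frames, the brown torus sits at roughly (1.4, 6.9) before and (4.2, 4.1) after.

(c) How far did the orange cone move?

1.5

From (6.5, 7.4) to (5.2, 8.1), the orange cone covered √(1.3² + 0.7²) ≈ 1.5 units.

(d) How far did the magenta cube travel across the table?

2.5

The magenta cube was near (12.4, 4.6) before and (14.2, 6.4) after, so it travelled √(1.8² + 1.8²) ≈ 2.5 units.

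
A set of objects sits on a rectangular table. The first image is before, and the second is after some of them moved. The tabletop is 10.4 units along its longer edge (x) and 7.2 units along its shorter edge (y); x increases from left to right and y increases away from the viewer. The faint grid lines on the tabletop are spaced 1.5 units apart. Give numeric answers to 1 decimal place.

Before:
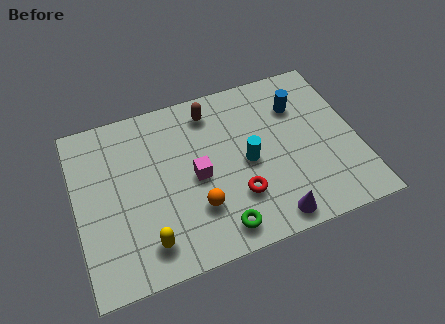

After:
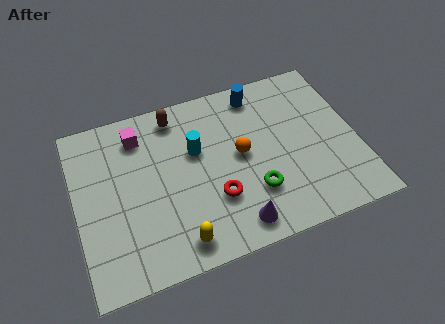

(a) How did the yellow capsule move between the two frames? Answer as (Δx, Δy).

(1.1, -0.3)

From the two frames, the yellow capsule sits at roughly (2.4, 1.3) before and (3.5, 1.0) after.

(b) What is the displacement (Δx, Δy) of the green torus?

(1.4, 1.1)

From the two frames, the green torus sits at roughly (5.0, 1.0) before and (6.4, 2.1) after.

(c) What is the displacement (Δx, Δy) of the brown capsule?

(-1.3, 0.2)

From the two frames, the brown capsule sits at roughly (5.2, 6.0) before and (3.9, 6.2) after.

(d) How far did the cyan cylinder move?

2.1

The cyan cylinder was near (6.3, 3.4) before and (4.5, 4.5) after, so it travelled √(1.8² + 1.1²) ≈ 2.1 units.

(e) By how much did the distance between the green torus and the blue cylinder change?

-1.3

The distance was about 5.4 in the first image and 4.1 in the second, so they moved 1.3 units closer together.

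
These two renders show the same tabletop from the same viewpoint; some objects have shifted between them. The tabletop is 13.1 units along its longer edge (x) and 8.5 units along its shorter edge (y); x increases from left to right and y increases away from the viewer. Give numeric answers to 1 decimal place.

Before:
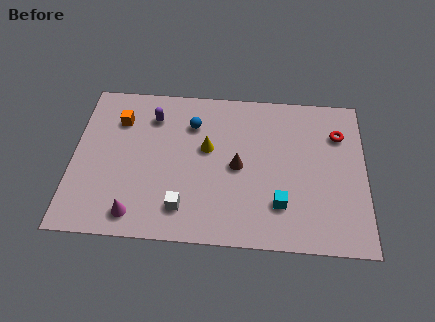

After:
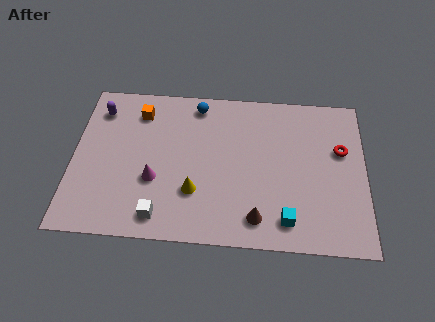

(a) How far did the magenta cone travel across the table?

2.1

The magenta cone was near (2.9, 1.2) before and (3.7, 3.1) after, so it travelled √(0.8² + 1.9²) ≈ 2.1 units.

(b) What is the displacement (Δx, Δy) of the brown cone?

(0.9, -2.7)

From the two frames, the brown cone sits at roughly (7.4, 4.1) before and (8.3, 1.4) after.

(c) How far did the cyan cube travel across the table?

0.9

The cyan cube was near (9.3, 2.2) before and (9.6, 1.4) after, so it travelled √(0.3² + 0.8²) ≈ 0.9 units.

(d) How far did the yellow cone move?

2.5

The yellow cone was near (6.0, 5.0) before and (5.5, 2.6) after, so it travelled √(0.5² + 2.4²) ≈ 2.5 units.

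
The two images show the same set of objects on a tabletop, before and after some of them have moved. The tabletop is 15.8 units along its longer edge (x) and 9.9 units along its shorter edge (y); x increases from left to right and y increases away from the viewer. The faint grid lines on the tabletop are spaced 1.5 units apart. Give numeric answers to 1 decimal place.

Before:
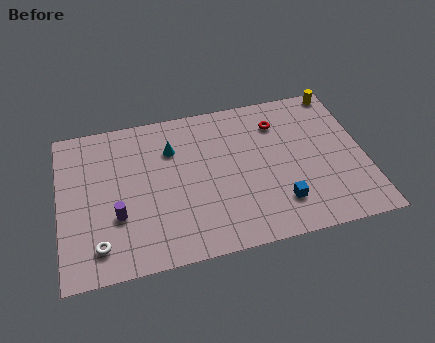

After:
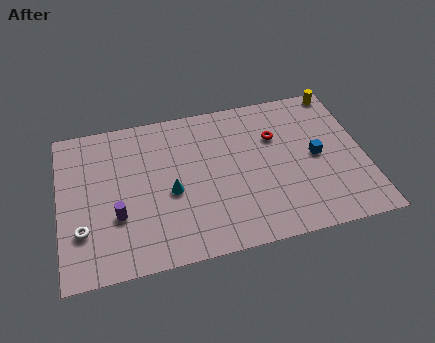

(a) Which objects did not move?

the yellow cylinder and the purple cylinder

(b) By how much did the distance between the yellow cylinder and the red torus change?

+0.6

The distance was about 3.7 in the first image and 4.3 in the second, so they moved 0.6 units further apart.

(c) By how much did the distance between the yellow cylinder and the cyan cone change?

+1.2

Before: roughly 9.2 units apart; after: 10.4. That's 1.2 units further apart.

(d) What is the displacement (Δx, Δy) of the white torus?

(-0.8, 1.1)

From the two frames, the white torus sits at roughly (1.9, 1.8) before and (1.1, 2.9) after.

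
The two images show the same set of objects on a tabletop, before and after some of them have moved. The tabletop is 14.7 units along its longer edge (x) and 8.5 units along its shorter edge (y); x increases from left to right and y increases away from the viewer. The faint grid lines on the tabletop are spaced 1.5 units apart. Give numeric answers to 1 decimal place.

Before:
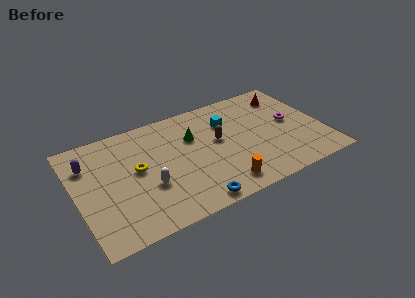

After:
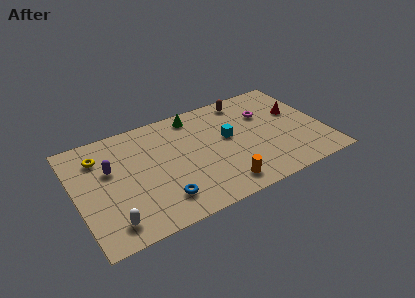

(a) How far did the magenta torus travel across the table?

1.9

From (12.9, 4.5) to (11.5, 5.8), the magenta torus covered √(1.4² + 1.3²) ≈ 1.9 units.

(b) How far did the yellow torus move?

2.8

The yellow torus was near (3.6, 4.6) before and (1.6, 6.5) after, so it travelled √(2.0² + 1.9²) ≈ 2.8 units.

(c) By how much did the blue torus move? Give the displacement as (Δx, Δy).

(-1.7, 1.0)

The blue torus was at about (6.4, 0.8) and moved to about (4.7, 1.8).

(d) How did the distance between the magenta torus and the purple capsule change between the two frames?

-2.7

Before: roughly 12.1 units apart; after: 9.4. That's 2.7 units closer together.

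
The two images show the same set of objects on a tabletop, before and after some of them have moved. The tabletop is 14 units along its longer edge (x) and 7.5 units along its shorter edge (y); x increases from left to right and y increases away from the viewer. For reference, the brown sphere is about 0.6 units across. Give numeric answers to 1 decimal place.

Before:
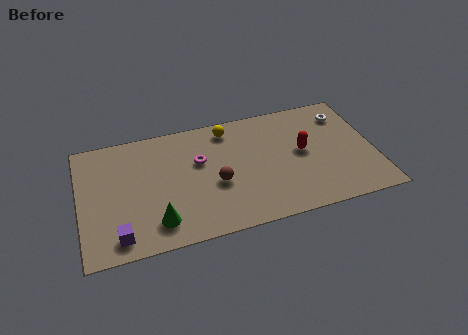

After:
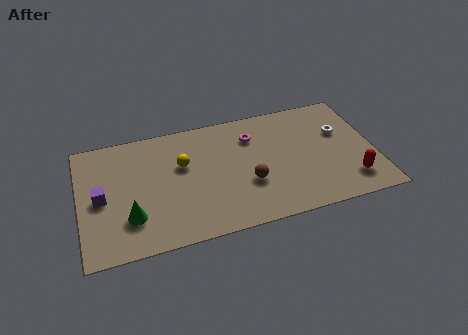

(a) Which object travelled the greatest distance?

the red capsule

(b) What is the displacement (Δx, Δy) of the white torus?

(-0.3, -1.1)

From the two frames, the white torus sits at roughly (12.8, 5.9) before and (12.5, 4.8) after.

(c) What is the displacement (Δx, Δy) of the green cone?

(-1.2, 0.6)

The green cone started near (3.5, 1.5) and ended near (2.3, 2.1).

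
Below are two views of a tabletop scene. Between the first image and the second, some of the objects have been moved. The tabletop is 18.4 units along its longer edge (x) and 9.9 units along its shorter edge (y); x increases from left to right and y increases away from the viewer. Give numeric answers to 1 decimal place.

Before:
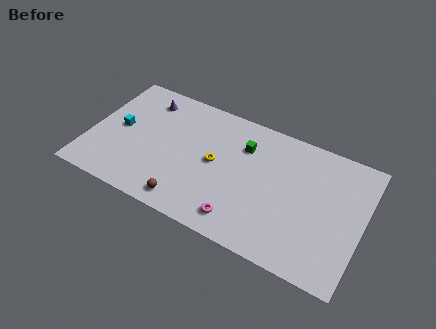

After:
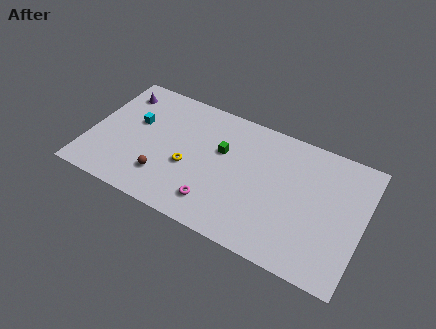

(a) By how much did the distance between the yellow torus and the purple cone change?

+0.6

They were about 6.0 units apart before and 6.6 after — 0.6 units further apart.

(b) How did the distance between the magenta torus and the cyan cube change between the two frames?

-2.3

Before: roughly 9.5 units apart; after: 7.2. That's 2.3 units closer together.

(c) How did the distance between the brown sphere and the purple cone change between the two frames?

-1.1

The distance was about 7.8 in the first image and 6.7 in the second, so they moved 1.1 units closer together.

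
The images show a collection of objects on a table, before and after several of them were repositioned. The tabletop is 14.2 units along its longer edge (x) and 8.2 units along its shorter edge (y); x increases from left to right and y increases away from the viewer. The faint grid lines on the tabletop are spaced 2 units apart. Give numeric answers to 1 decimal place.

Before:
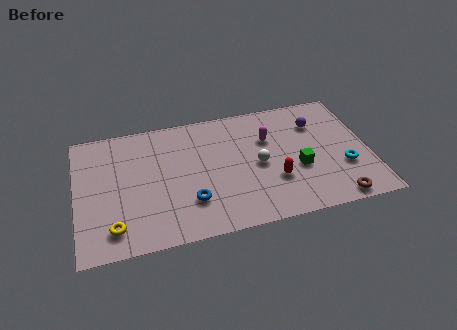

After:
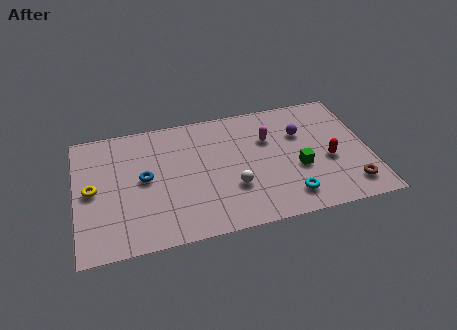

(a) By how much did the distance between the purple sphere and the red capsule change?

-1.6

The distance was about 4.0 in the first image and 2.4 in the second, so they moved 1.6 units closer together.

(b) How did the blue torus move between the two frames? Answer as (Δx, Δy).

(-2.1, 2.0)

The blue torus was at about (5.4, 2.3) and moved to about (3.3, 4.3).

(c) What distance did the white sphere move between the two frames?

1.8

The white sphere moved from about (8.8, 3.9) to (7.5, 2.7), a distance of √(1.3² + 1.2²) ≈ 1.8.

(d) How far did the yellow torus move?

2.8

The yellow torus was near (1.7, 1.5) before and (0.8, 4.1) after, so it travelled √(0.9² + 2.6²) ≈ 2.8 units.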